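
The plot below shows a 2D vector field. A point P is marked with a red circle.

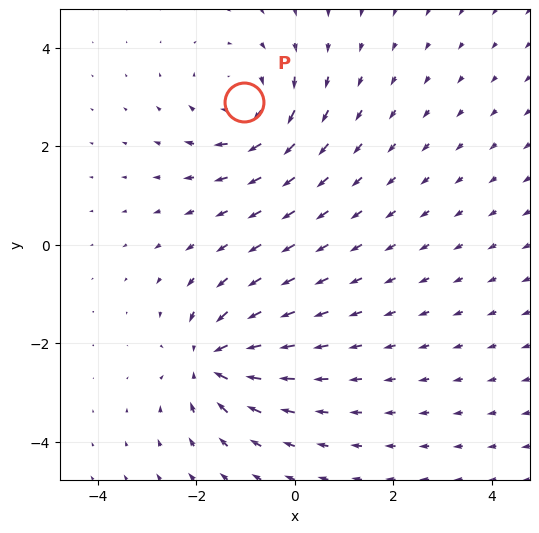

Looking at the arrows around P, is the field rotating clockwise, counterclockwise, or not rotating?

clockwise

Near P at (-1.0, 2.9) the arrows circulate clockwise. The curl (z-component) there is about -4; negative curl means clockwise rotation.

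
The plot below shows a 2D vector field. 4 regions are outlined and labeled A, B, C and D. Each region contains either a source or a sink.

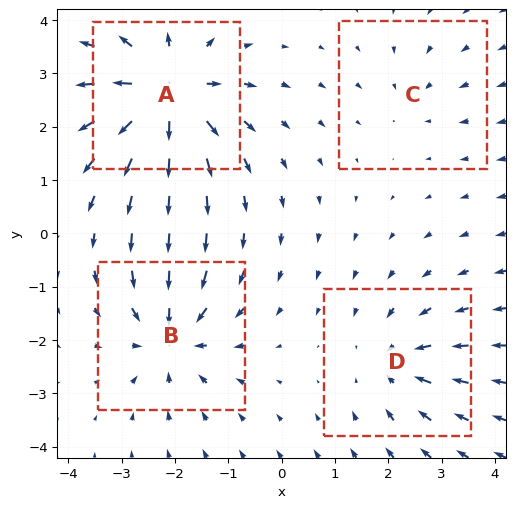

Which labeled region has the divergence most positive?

Divergence at each region's feature centre — A: about +8, B: about -6, C: about -2, D: about -4. Region A is most positive.

A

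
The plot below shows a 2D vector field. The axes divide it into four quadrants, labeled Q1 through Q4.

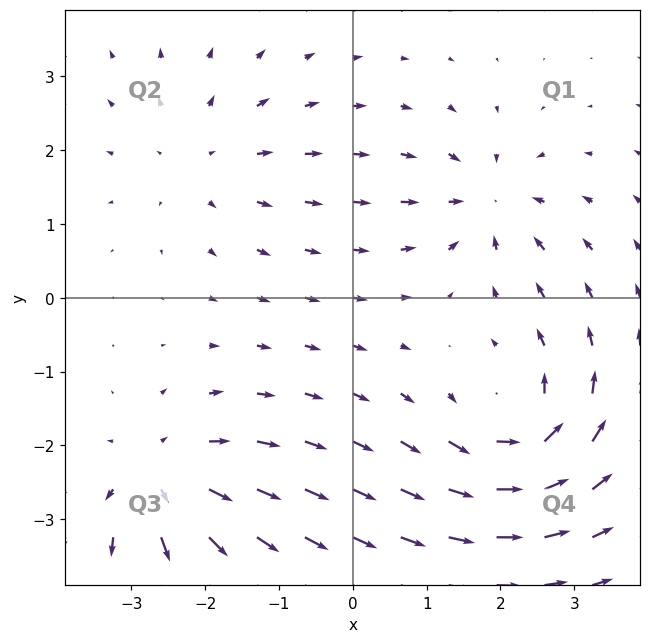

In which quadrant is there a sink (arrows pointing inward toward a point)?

The sink sits at approximately (1.8, 1.3), which lies in quadrant Q1. The divergence there is about -5, negative as expected for a sink.

Q1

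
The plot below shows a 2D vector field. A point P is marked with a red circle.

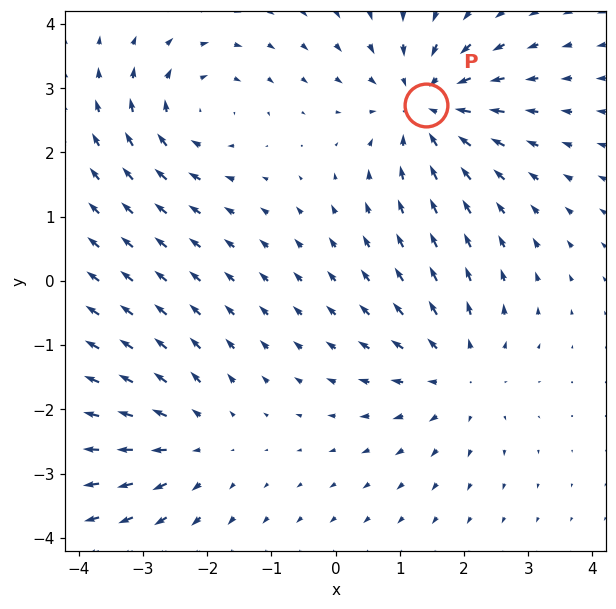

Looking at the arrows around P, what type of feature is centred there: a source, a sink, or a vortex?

sink

At P (1.4, 2.7) the arrows converge inward. Divergence about -4, curl ≈0 — negative divergence with near-zero curl is a sink.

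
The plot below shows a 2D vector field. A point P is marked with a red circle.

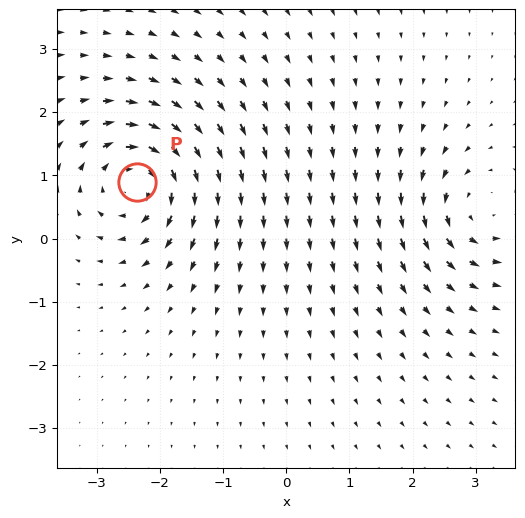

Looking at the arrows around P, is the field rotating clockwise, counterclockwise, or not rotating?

clockwise

Near P at (-2.4, 0.9) the arrows circulate clockwise. The curl (z-component) there is about -6; negative curl means clockwise rotation.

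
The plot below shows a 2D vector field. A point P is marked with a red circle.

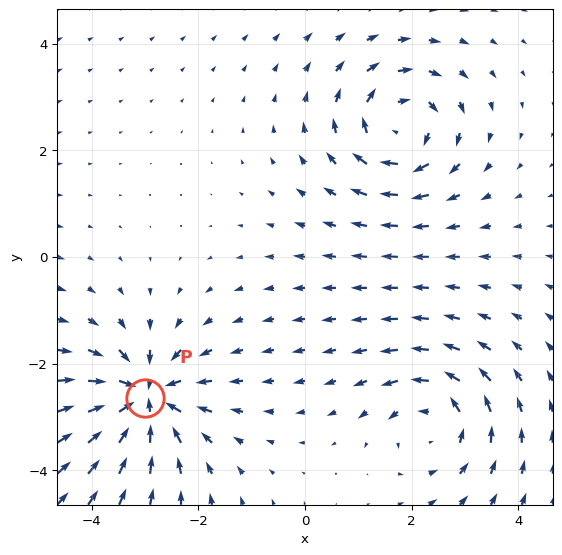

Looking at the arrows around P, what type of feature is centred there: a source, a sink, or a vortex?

At P (-3.0, -2.6) the arrows converge inward. Divergence about -5, curl ≈0 — negative divergence with near-zero curl is a sink.

sink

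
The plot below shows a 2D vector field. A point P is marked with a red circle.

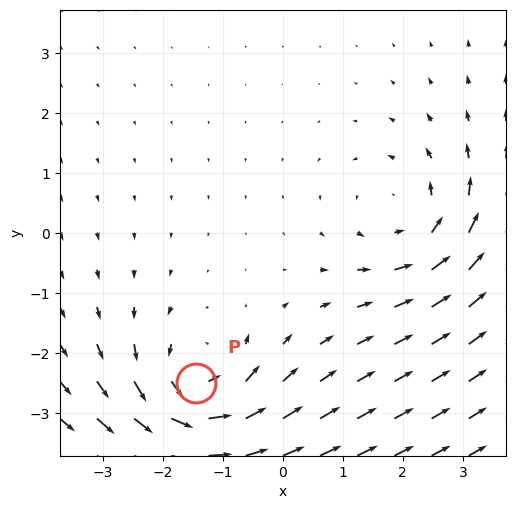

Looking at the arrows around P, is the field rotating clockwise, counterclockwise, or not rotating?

counterclockwise

Near P at (-1.5, -2.5) the arrows circulate counterclockwise. The curl (z-component) there is about +4; positive curl means counterclockwise rotation.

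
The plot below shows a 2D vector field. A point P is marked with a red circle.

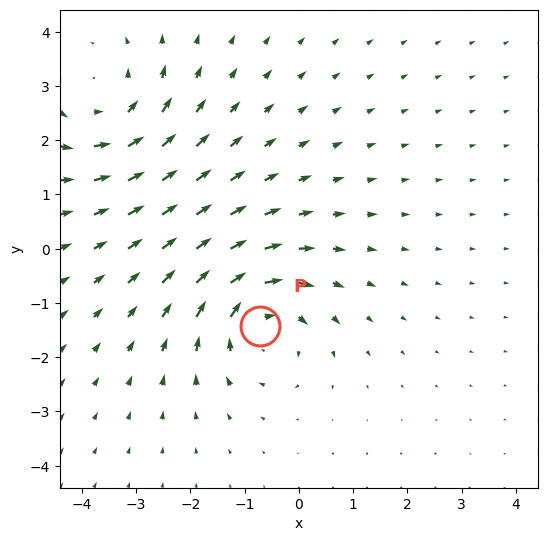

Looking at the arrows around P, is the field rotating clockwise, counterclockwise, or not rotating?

clockwise

Near P at (-0.7, -1.4) the arrows circulate clockwise. The curl (z-component) there is about -3; negative curl means clockwise rotation.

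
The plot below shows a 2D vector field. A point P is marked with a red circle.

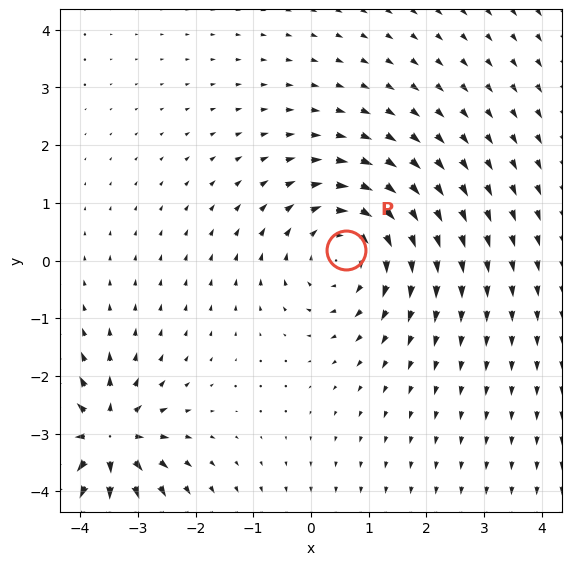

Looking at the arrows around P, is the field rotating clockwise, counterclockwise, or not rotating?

Near P at (0.6, 0.2) the arrows circulate clockwise. The curl (z-component) there is about -3; negative curl means clockwise rotation.

clockwise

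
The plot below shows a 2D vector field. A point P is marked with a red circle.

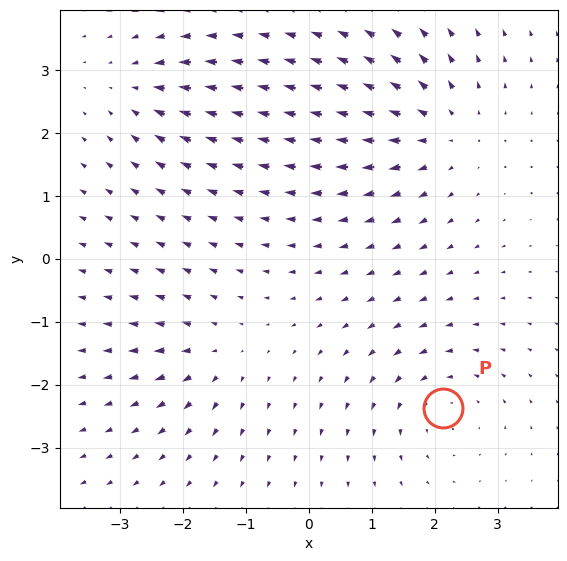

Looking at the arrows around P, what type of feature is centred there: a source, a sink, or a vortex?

vortex

At P (2.1, -2.4) the arrows circulate counterclockwise. Divergence ≈0, curl about +4 — near-zero divergence with nonzero curl is a vortex.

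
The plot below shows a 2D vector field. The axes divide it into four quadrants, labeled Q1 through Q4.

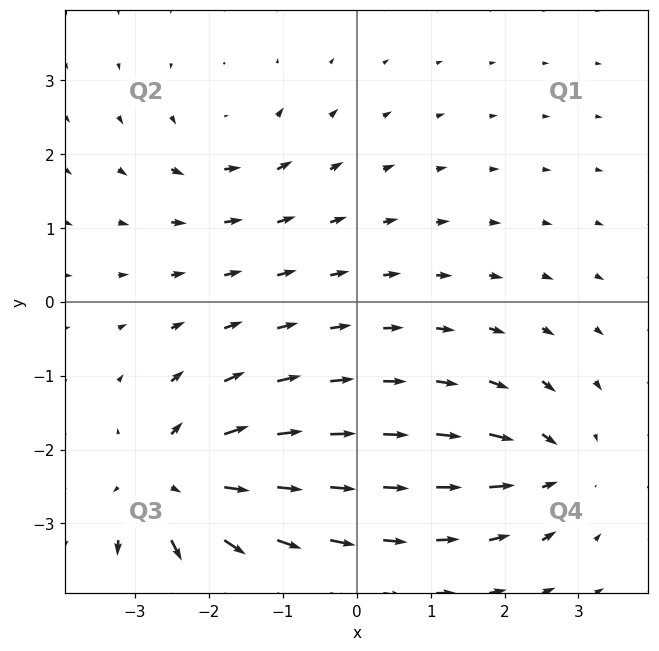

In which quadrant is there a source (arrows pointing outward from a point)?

Q3

The source sits at approximately (-2.4, -2.5), which lies in quadrant Q3. The divergence there is about +5, positive as expected for a source.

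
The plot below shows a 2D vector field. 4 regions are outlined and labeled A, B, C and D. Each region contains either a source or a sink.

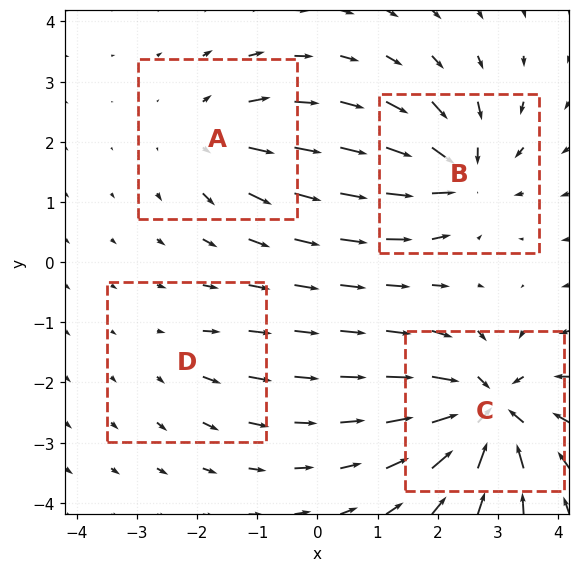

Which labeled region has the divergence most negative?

Divergence at each region's feature centre — A: about +4, B: about -6, C: about -8, D: about +2. Region C is most negative.

C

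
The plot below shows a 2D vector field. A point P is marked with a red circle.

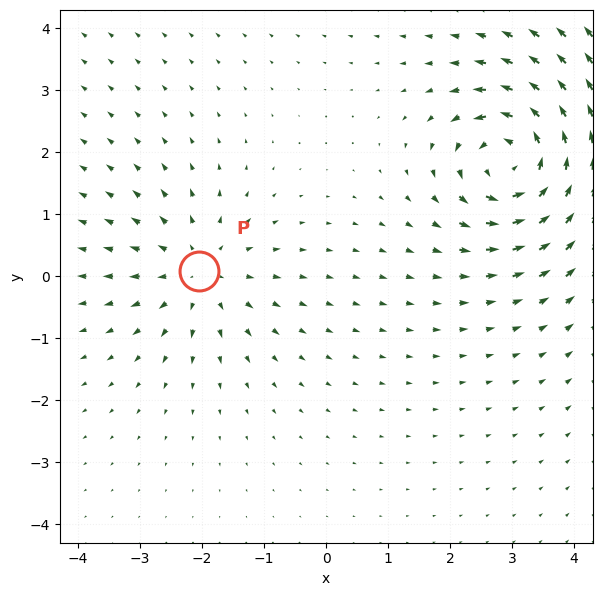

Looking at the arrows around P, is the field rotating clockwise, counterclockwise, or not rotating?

Near P at (-2.0, 0.1) the arrows show no circulation. The curl there is ≈0.

not rotating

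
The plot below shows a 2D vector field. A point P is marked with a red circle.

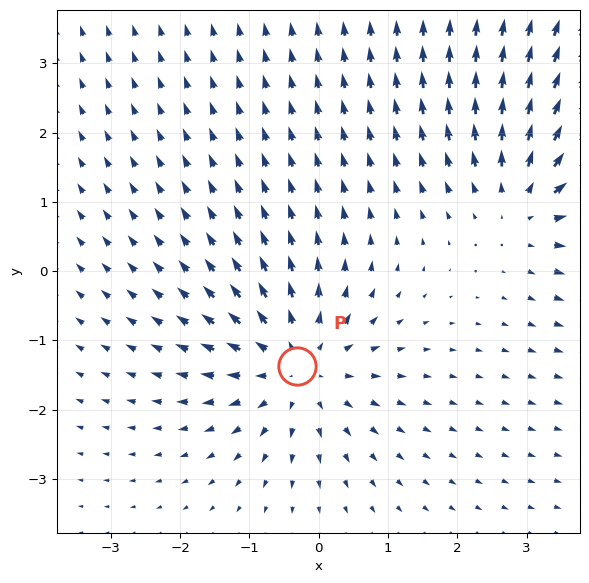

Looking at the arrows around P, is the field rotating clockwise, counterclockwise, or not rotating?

Near P at (-0.3, -1.4) the arrows show no circulation. The curl there is ≈0.

not rotating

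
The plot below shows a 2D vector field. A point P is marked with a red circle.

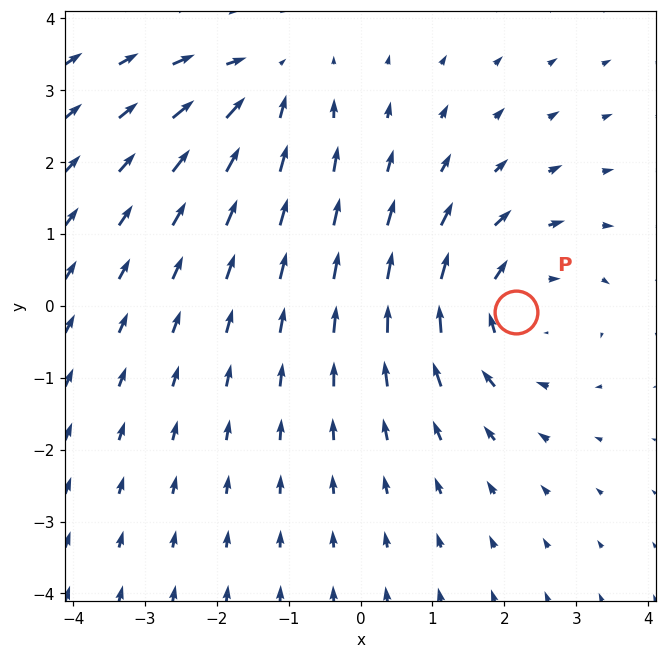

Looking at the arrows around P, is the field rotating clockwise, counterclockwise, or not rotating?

clockwise

Near P at (2.2, -0.1) the arrows circulate clockwise. The curl (z-component) there is about -3; negative curl means clockwise rotation.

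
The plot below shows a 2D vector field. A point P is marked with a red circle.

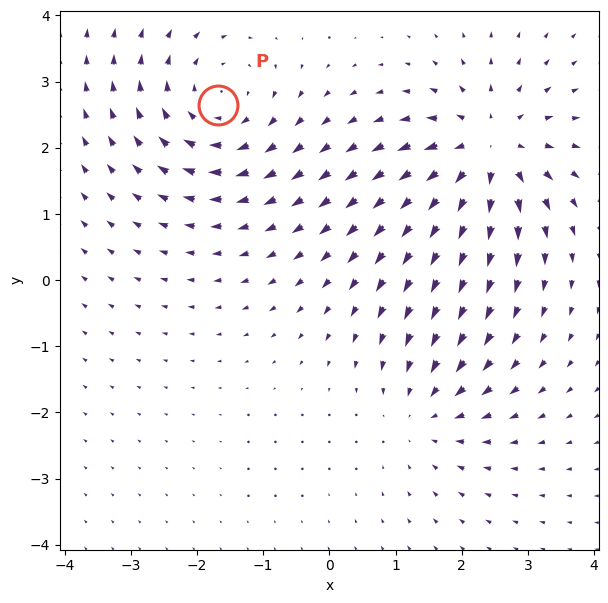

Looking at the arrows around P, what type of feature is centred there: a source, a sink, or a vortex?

vortex

At P (-1.7, 2.6) the arrows circulate clockwise. Divergence ≈0, curl about -4 — near-zero divergence with nonzero curl is a vortex.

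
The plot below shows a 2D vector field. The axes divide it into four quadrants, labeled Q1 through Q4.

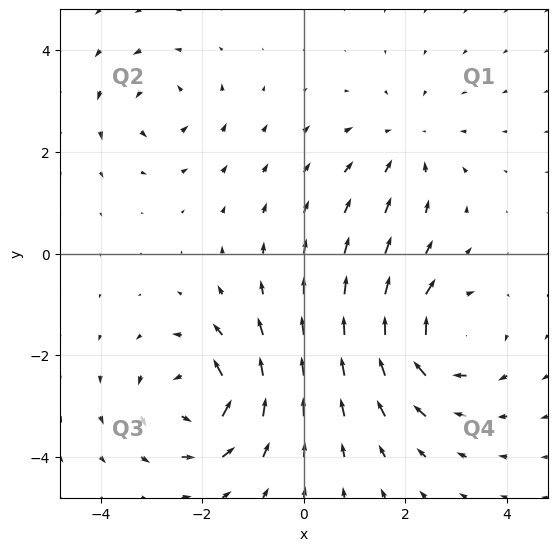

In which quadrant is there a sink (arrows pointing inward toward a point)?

Q1

The sink sits at approximately (2.0, 2.2), which lies in quadrant Q1. The divergence there is about -3, negative as expected for a sink.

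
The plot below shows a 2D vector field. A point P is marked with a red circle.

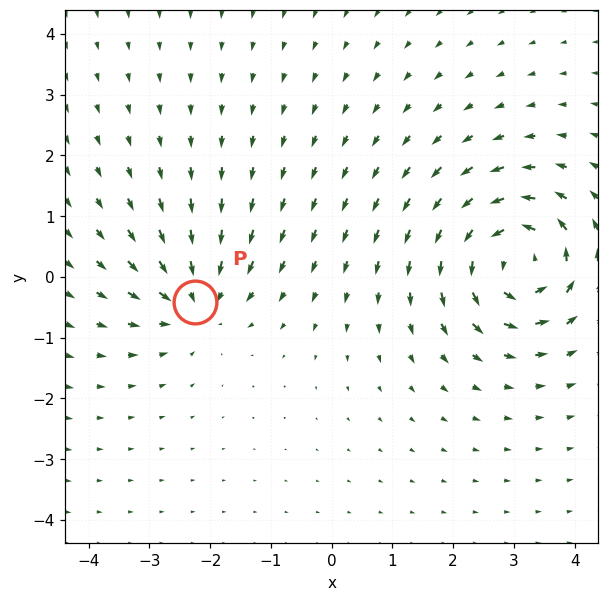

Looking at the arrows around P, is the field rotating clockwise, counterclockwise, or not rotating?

Near P at (-2.3, -0.4) the arrows show no circulation. The curl there is ≈0.

not rotating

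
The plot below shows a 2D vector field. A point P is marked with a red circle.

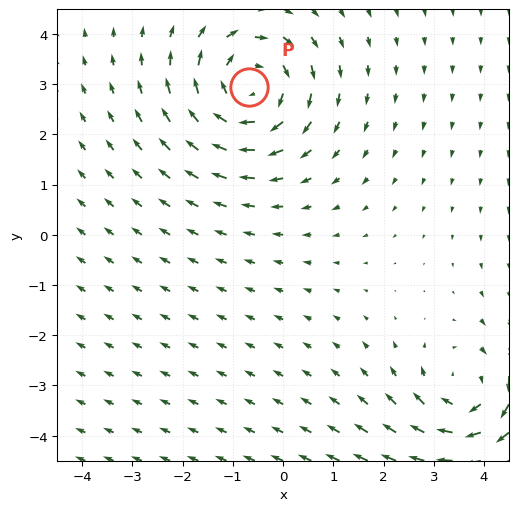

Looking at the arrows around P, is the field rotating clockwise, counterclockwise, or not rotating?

Near P at (-0.7, 2.9) the arrows circulate clockwise. The curl (z-component) there is about -5; negative curl means clockwise rotation.

clockwise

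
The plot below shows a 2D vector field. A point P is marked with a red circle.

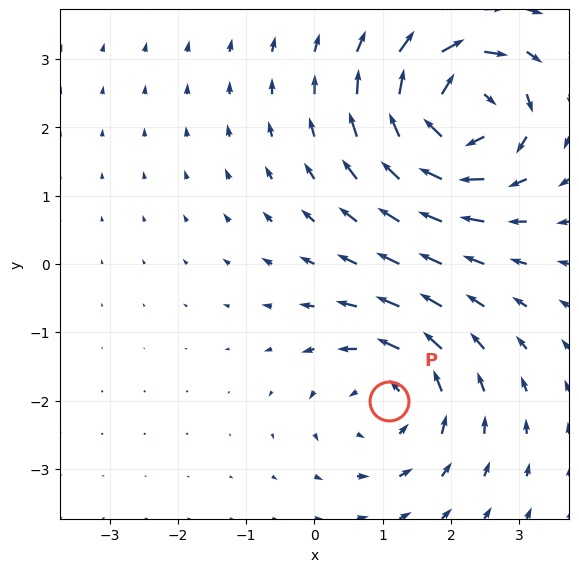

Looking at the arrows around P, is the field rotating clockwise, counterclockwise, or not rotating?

counterclockwise

Near P at (1.1, -2.0) the arrows circulate counterclockwise. The curl (z-component) there is about +3; positive curl means counterclockwise rotation.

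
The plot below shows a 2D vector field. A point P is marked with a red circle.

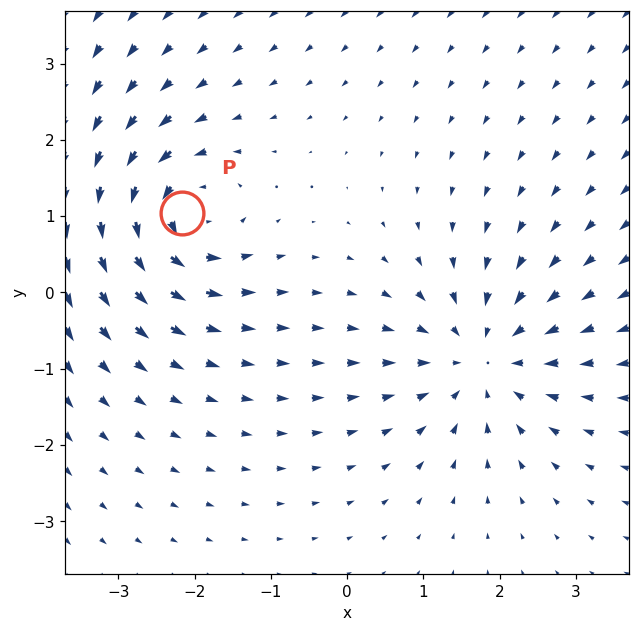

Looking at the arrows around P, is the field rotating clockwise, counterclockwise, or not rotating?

Near P at (-2.2, 1.0) the arrows circulate counterclockwise. The curl (z-component) there is about +5; positive curl means counterclockwise rotation.

counterclockwise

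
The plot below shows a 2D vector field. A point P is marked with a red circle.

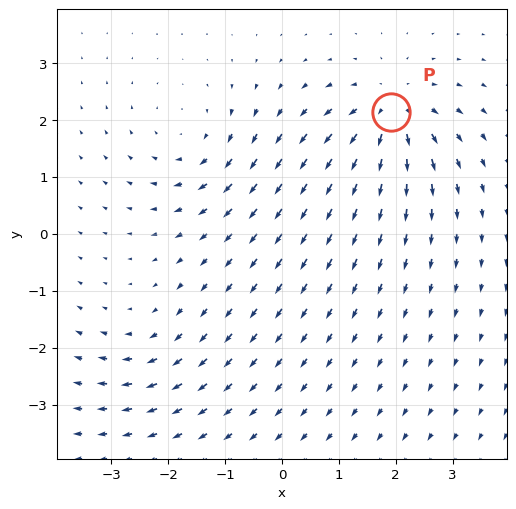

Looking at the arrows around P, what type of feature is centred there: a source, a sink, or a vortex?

At P (1.9, 2.1) the arrows spread outward. Divergence about +6, curl ≈0 — positive divergence with near-zero curl is a source.

source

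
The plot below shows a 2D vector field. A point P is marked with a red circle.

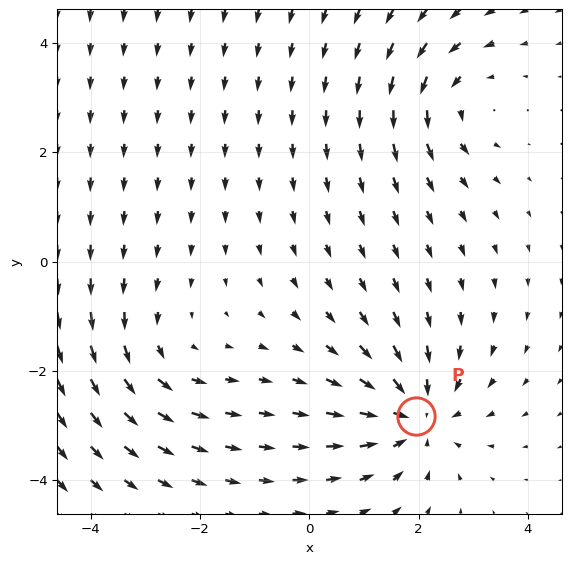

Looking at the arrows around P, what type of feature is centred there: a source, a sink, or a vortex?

sink

At P (1.9, -2.8) the arrows converge inward. Divergence about -5, curl ≈0 — negative divergence with near-zero curl is a sink.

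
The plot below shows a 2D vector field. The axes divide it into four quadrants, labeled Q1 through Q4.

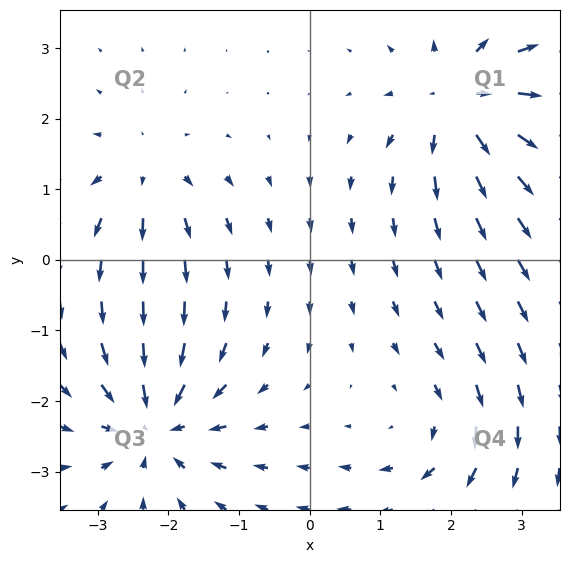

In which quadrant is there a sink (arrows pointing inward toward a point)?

Q3

The sink sits at approximately (-2.2, -2.3), which lies in quadrant Q3. The divergence there is about -6, negative as expected for a sink.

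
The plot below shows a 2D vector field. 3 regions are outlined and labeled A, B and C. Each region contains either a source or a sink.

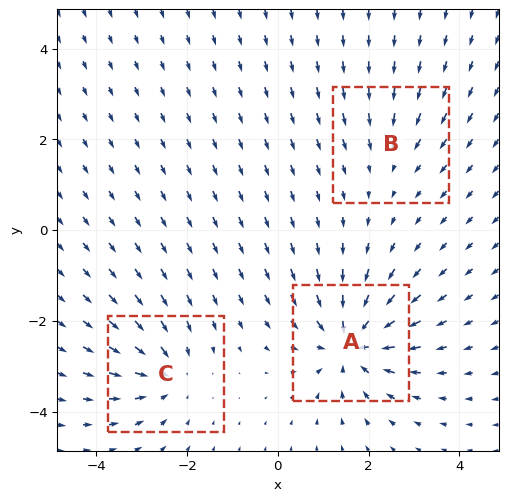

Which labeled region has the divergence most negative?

Divergence at each region's feature centre — A: about -6, B: about -2, C: about -4. Region A is most negative.

A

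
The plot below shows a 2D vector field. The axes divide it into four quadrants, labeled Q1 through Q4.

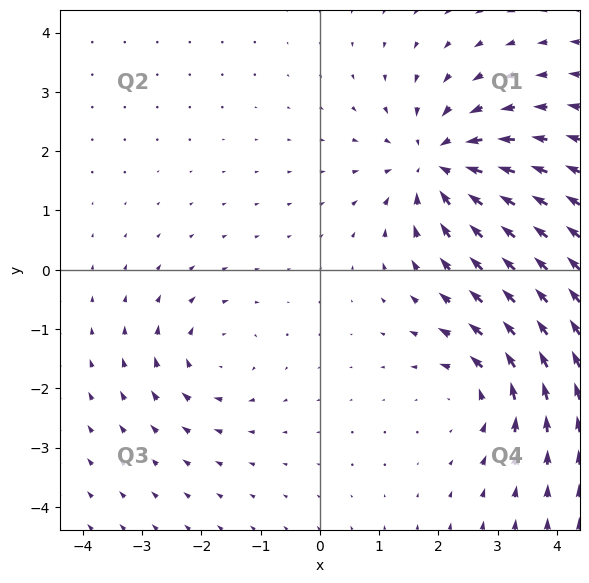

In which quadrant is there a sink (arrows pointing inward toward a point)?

The sink sits at approximately (2.0, 1.8), which lies in quadrant Q1. The divergence there is about -5, negative as expected for a sink.

Q1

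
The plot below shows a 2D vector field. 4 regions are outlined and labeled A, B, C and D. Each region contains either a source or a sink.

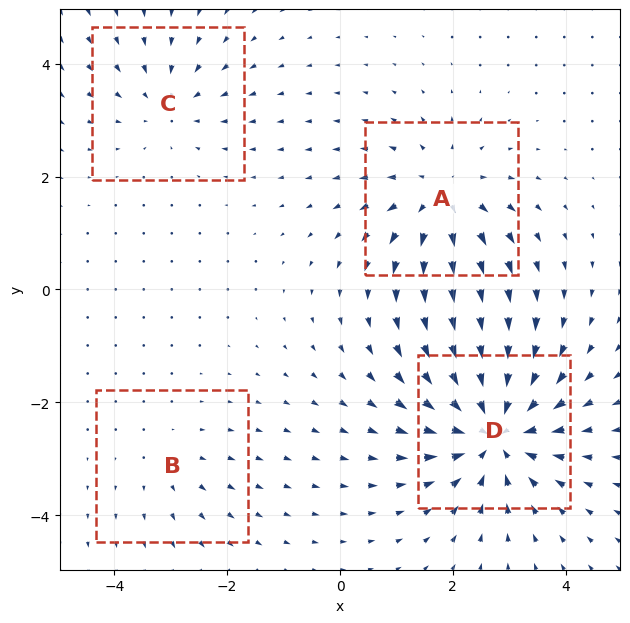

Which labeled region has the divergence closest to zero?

Divergence at each region's feature centre — A: about +5, B: about +2, C: about -3, D: about -8. Region B is closest to zero.

B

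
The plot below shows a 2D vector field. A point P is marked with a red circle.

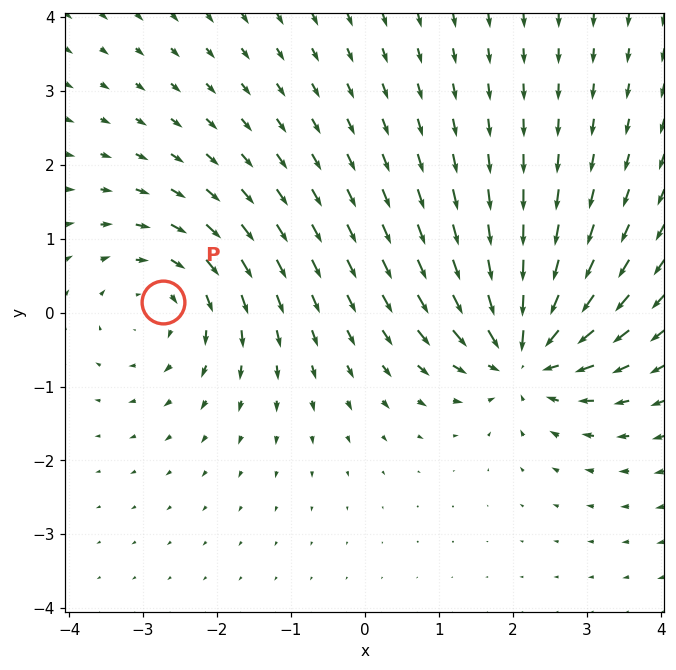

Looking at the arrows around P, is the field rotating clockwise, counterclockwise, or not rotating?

clockwise

Near P at (-2.7, 0.1) the arrows circulate clockwise. The curl (z-component) there is about -4; negative curl means clockwise rotation.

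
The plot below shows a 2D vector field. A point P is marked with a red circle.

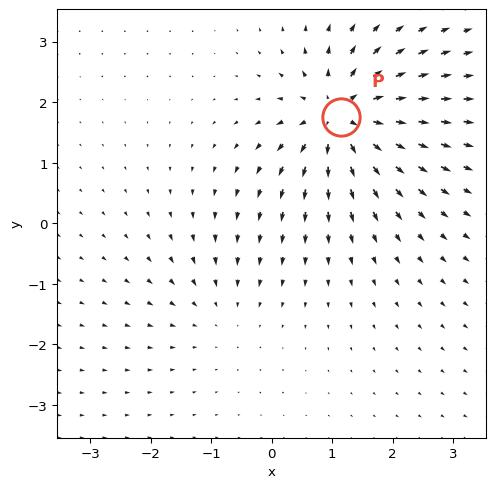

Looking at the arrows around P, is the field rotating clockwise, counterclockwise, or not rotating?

not rotating

Near P at (1.2, 1.8) the arrows show no circulation. The curl there is ≈0.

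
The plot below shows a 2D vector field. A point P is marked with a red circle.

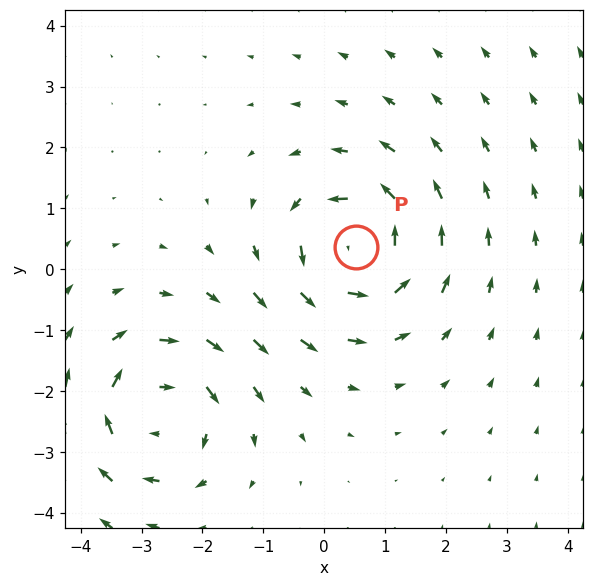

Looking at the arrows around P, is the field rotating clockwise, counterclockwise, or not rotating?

counterclockwise

Near P at (0.5, 0.4) the arrows circulate counterclockwise. The curl (z-component) there is about +5; positive curl means counterclockwise rotation.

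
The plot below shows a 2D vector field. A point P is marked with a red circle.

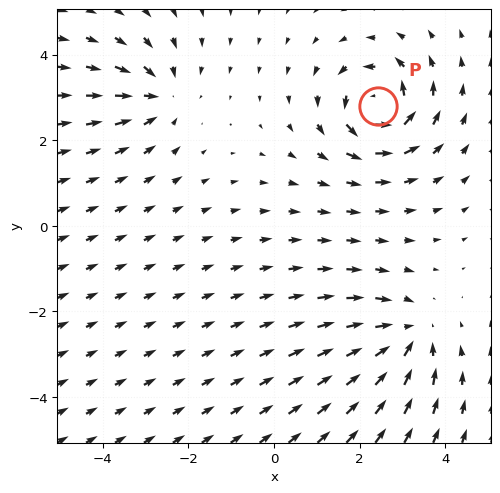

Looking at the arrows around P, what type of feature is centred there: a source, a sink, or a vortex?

vortex

At P (2.4, 2.8) the arrows circulate counterclockwise. Divergence ≈0, curl about +5 — near-zero divergence with nonzero curl is a vortex.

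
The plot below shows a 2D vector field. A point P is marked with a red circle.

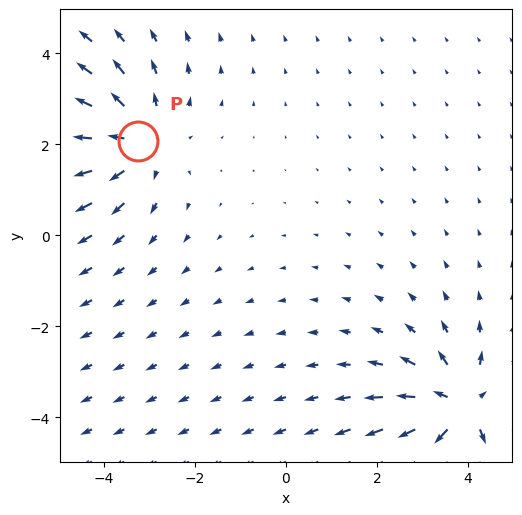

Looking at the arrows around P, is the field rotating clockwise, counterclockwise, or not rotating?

not rotating

Near P at (-3.3, 2.1) the arrows show no circulation. The curl there is ≈0.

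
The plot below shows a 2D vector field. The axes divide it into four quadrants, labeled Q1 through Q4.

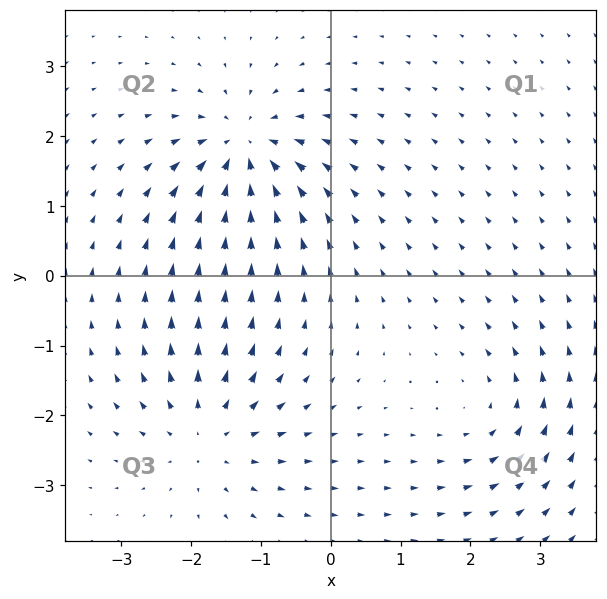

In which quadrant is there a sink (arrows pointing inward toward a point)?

The sink sits at approximately (-1.2, 1.8), which lies in quadrant Q2. The divergence there is about -5, negative as expected for a sink.

Q2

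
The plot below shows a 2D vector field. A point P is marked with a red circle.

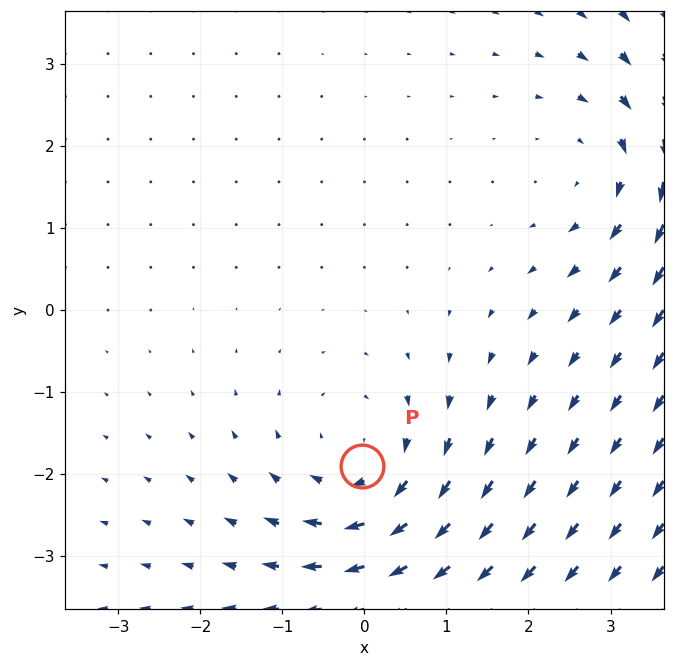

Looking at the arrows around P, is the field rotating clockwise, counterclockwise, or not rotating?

clockwise

Near P at (-0.0, -1.9) the arrows circulate clockwise. The curl (z-component) there is about -4; negative curl means clockwise rotation.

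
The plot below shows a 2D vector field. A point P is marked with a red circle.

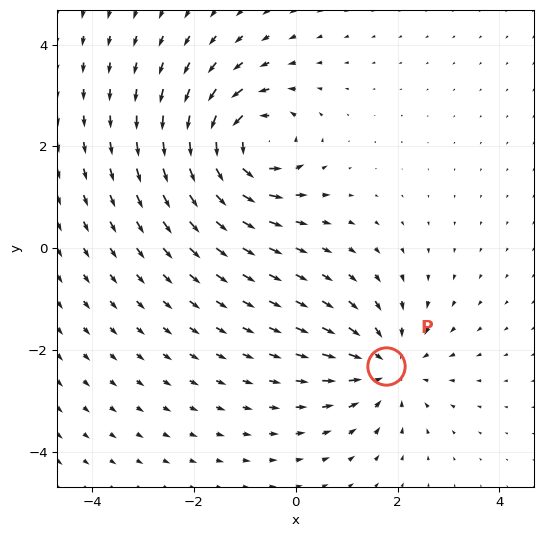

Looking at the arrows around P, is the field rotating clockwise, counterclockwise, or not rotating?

Near P at (1.8, -2.3) the arrows show no circulation. The curl there is ≈0.

not rotating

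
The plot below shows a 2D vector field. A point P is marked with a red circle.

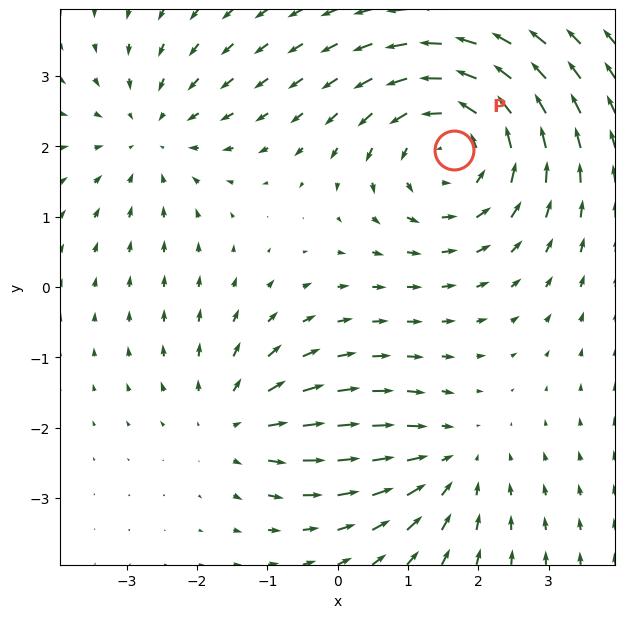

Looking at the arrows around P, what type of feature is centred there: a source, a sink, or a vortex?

vortex

At P (1.7, 1.9) the arrows circulate counterclockwise. Divergence ≈0, curl about +4 — near-zero divergence with nonzero curl is a vortex.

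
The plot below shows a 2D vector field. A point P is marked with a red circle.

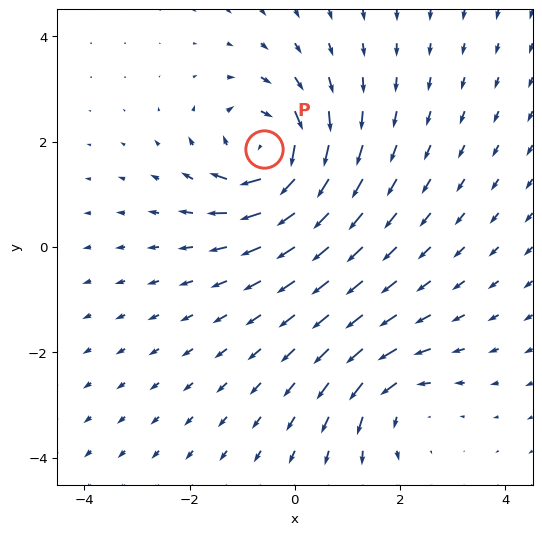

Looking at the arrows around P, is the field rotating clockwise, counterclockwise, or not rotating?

Near P at (-0.6, 1.9) the arrows circulate clockwise. The curl (z-component) there is about -6; negative curl means clockwise rotation.

clockwise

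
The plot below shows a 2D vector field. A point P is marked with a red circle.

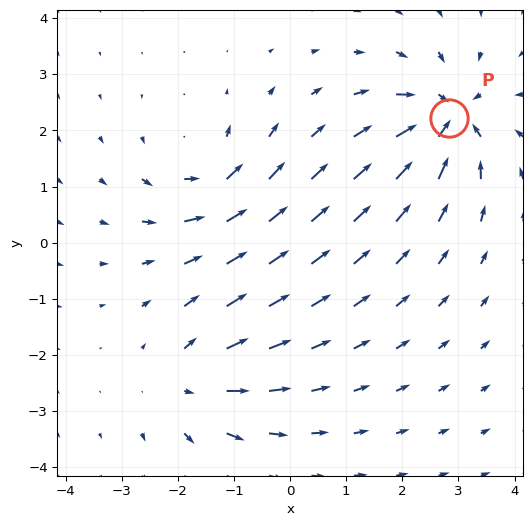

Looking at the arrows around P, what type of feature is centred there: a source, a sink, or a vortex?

At P (2.8, 2.2) the arrows converge inward. Divergence about -6, curl ≈0 — negative divergence with near-zero curl is a sink.

sink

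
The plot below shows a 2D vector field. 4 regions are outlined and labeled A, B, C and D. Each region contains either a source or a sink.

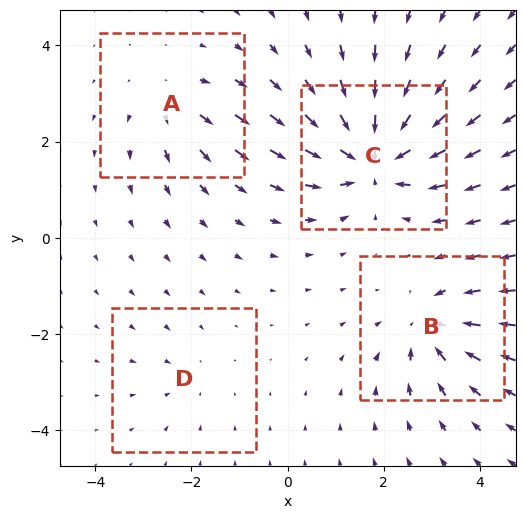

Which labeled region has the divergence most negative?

C

Divergence at each region's feature centre — A: about +4, B: about -5, C: about -8, D: about -2. Region C is most negative.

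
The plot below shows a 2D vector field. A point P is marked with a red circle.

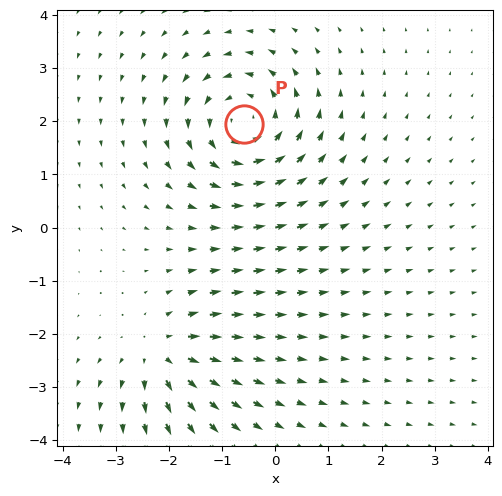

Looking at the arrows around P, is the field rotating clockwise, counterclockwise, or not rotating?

counterclockwise

Near P at (-0.6, 1.9) the arrows circulate counterclockwise. The curl (z-component) there is about +5; positive curl means counterclockwise rotation.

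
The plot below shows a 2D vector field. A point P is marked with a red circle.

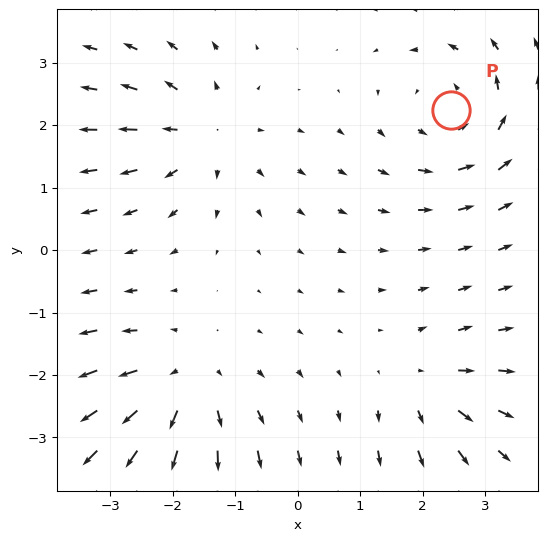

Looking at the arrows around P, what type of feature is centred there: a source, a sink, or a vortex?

At P (2.5, 2.2) the arrows circulate counterclockwise. Divergence ≈0, curl about +4 — near-zero divergence with nonzero curl is a vortex.

vortex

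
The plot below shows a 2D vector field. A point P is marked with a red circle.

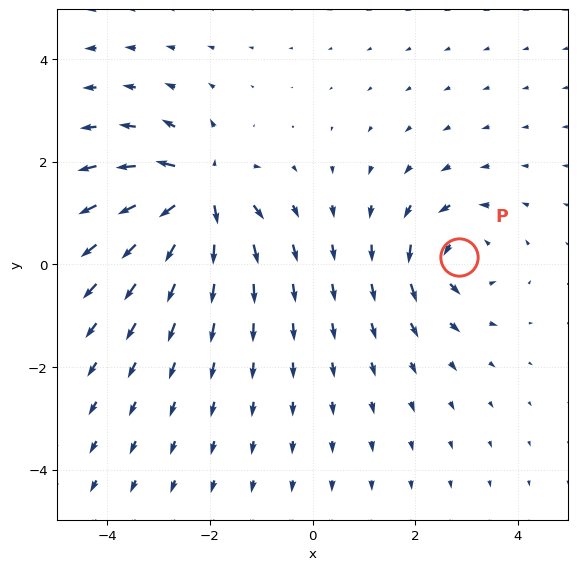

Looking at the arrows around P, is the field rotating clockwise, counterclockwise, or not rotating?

Near P at (2.9, 0.1) the arrows circulate counterclockwise. The curl (z-component) there is about +4; positive curl means counterclockwise rotation.

counterclockwise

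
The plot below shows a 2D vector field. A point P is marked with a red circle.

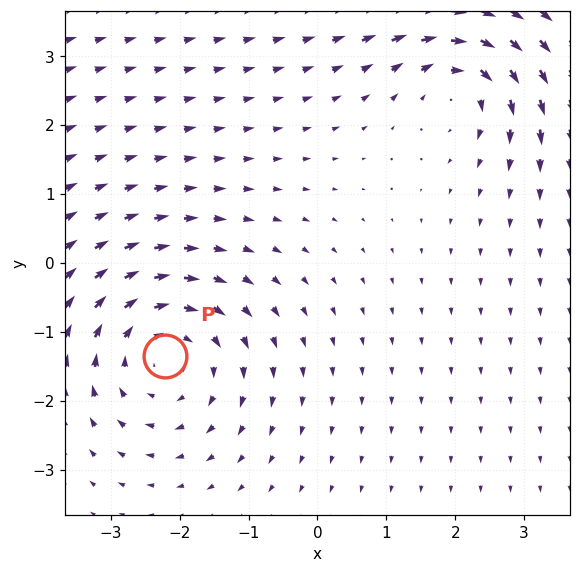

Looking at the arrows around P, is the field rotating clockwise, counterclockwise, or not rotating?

clockwise

Near P at (-2.2, -1.3) the arrows circulate clockwise. The curl (z-component) there is about -4; negative curl means clockwise rotation.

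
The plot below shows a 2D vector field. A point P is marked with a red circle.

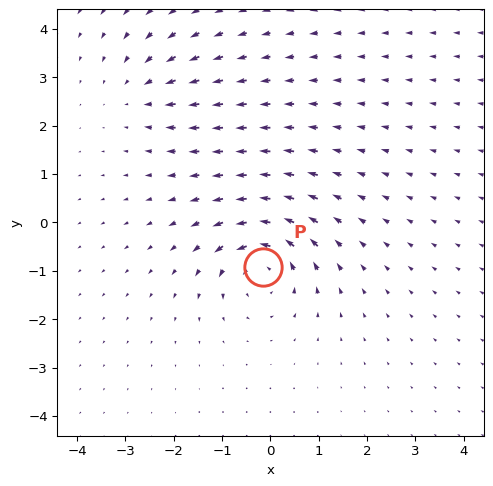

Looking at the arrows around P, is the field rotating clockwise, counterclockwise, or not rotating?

counterclockwise

Near P at (-0.1, -0.9) the arrows circulate counterclockwise. The curl (z-component) there is about +6; positive curl means counterclockwise rotation.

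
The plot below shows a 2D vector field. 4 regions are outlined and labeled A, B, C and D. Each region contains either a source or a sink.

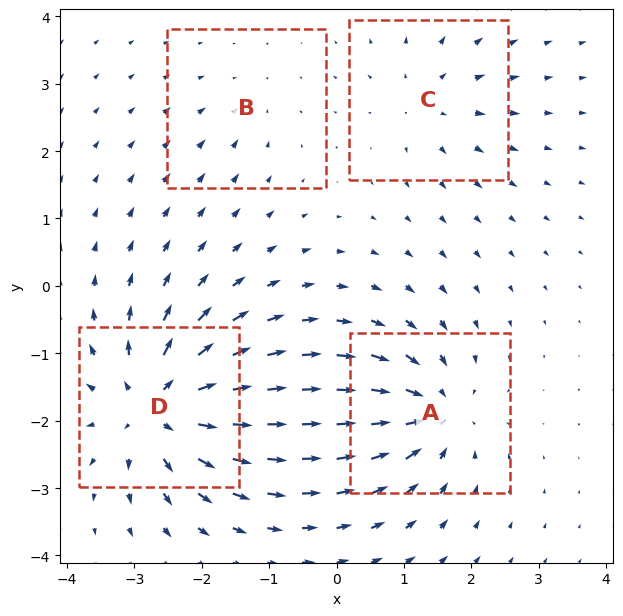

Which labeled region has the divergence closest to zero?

Divergence at each region's feature centre — A: about -6, B: about -2, C: about +4, D: about +8. Region B is closest to zero.

B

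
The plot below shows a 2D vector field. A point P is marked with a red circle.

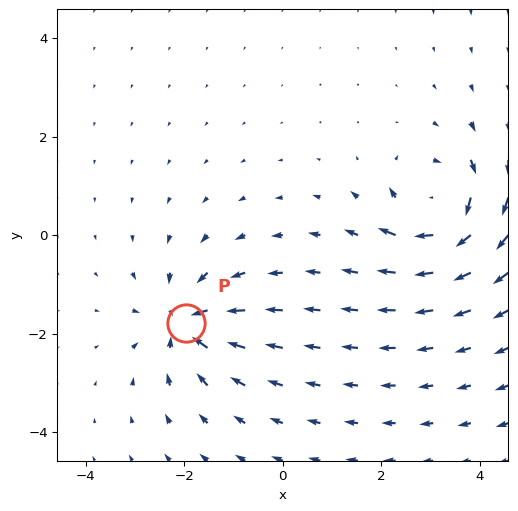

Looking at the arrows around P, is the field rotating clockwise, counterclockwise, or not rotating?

Near P at (-2.0, -1.8) the arrows show no circulation. The curl there is ≈0.

not rotating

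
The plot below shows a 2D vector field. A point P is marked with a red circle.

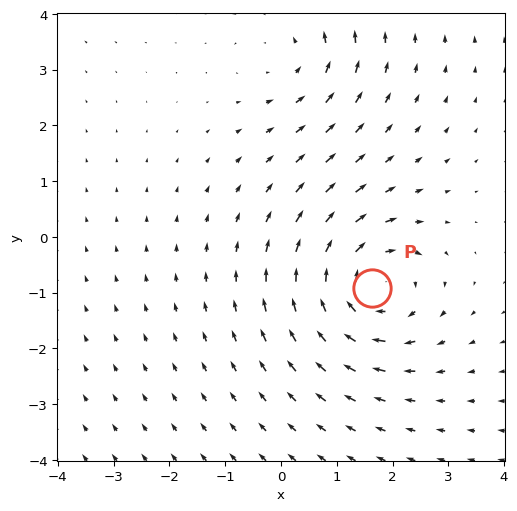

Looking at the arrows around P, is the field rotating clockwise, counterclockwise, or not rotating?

clockwise

Near P at (1.6, -0.9) the arrows circulate clockwise. The curl (z-component) there is about -4; negative curl means clockwise rotation.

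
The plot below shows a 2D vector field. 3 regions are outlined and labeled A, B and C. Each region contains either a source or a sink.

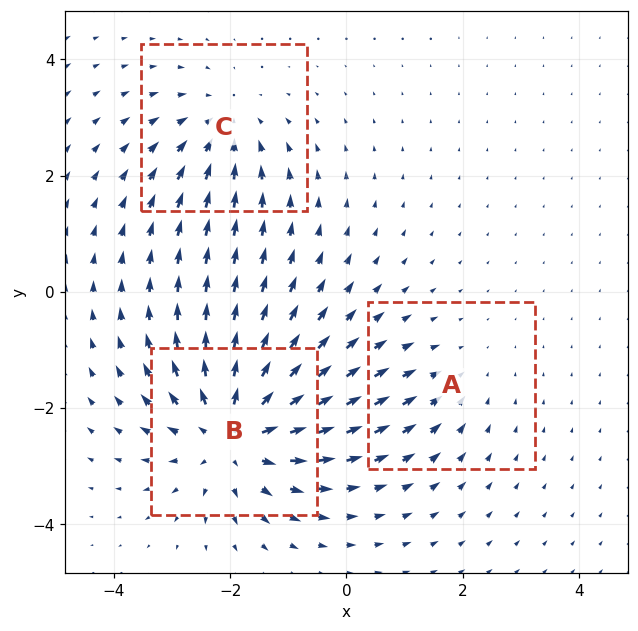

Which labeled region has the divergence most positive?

B

Divergence at each region's feature centre — A: about -2, B: about +5, C: about -3. Region B is most positive.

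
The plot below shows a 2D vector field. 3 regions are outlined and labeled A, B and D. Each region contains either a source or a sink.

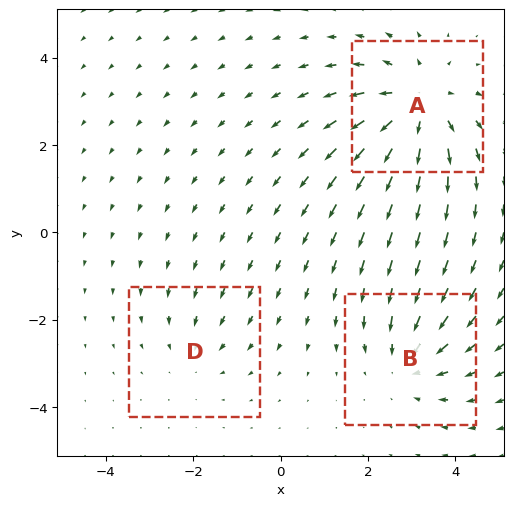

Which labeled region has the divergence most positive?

A

Divergence at each region's feature centre — A: about +4, B: about -3, D: about -2. Region A is most positive.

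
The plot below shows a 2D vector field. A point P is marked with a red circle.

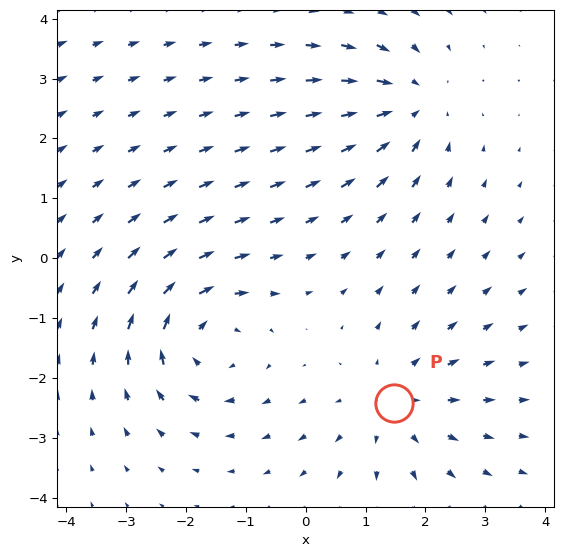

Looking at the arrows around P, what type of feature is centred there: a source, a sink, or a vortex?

source

At P (1.5, -2.4) the arrows spread outward. Divergence about +3, curl ≈0 — positive divergence with near-zero curl is a source.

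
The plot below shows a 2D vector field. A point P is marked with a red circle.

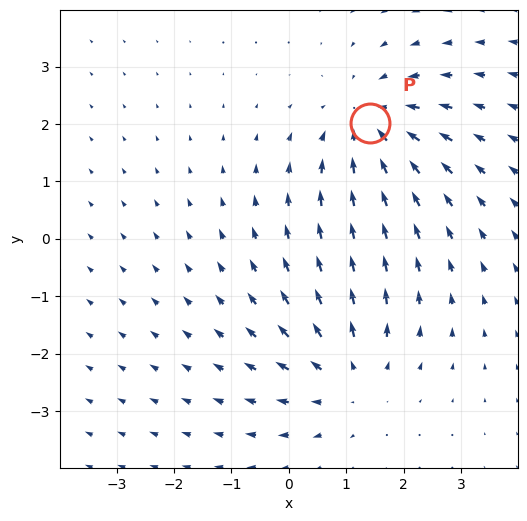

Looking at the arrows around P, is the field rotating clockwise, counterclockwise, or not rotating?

not rotating

Near P at (1.4, 2.0) the arrows show no circulation. The curl there is ≈0.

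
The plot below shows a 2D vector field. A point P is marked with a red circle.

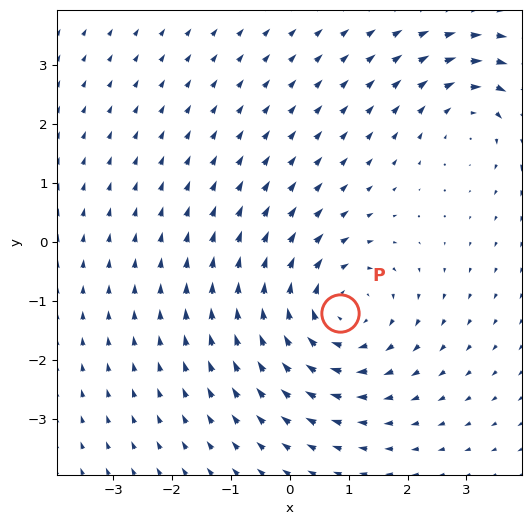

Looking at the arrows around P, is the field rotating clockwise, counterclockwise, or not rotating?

Near P at (0.8, -1.2) the arrows circulate clockwise. The curl (z-component) there is about -4; negative curl means clockwise rotation.

clockwise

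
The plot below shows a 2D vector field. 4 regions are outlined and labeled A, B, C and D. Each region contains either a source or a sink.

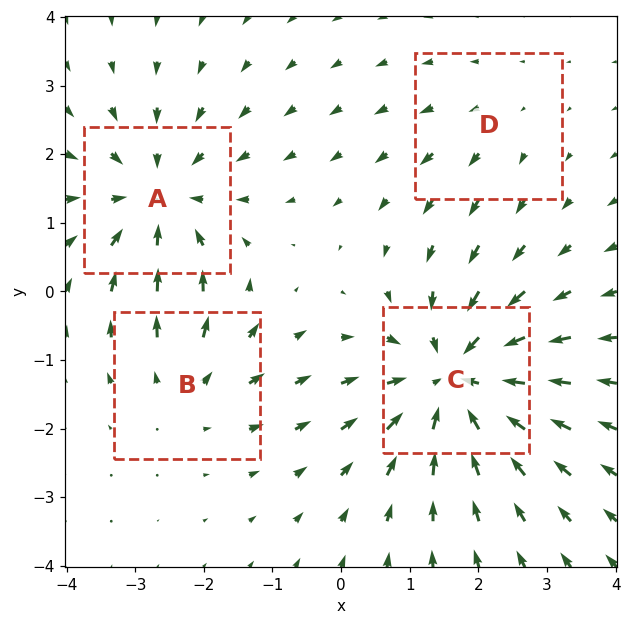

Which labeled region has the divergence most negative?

Divergence at each region's feature centre — A: about -5, B: about +3, C: about -6, D: about +2. Region C is most negative.

C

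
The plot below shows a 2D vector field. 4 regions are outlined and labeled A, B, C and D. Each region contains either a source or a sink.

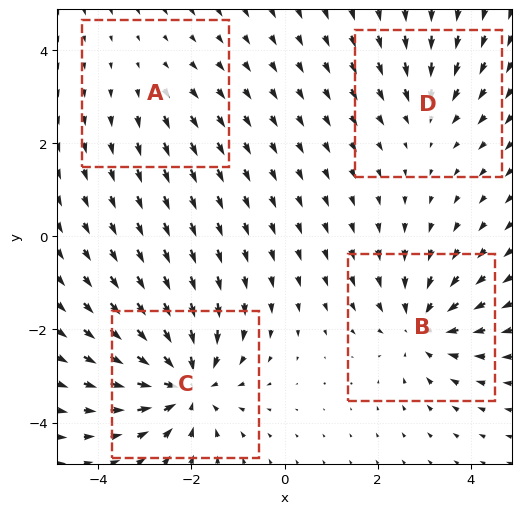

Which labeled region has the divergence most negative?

C

Divergence at each region's feature centre — A: about +2, B: about -5, C: about -6, D: about -3. Region C is most negative.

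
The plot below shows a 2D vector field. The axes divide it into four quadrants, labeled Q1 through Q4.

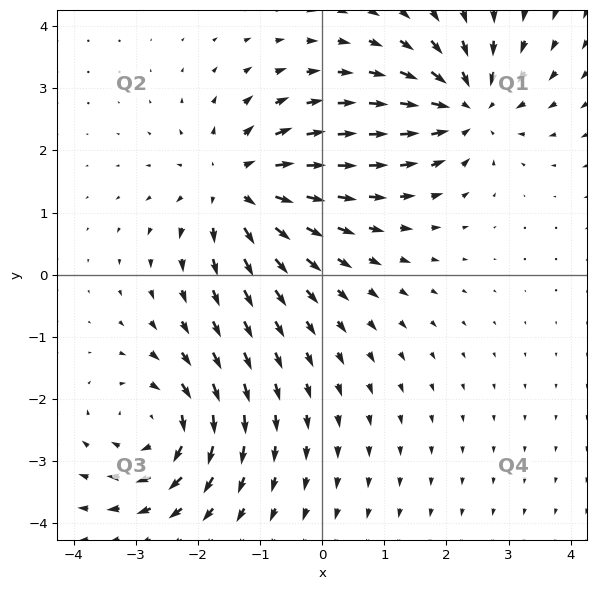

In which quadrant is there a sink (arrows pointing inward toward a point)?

Q1

The sink sits at approximately (2.3, 2.7), which lies in quadrant Q1. The divergence there is about -3, negative as expected for a sink.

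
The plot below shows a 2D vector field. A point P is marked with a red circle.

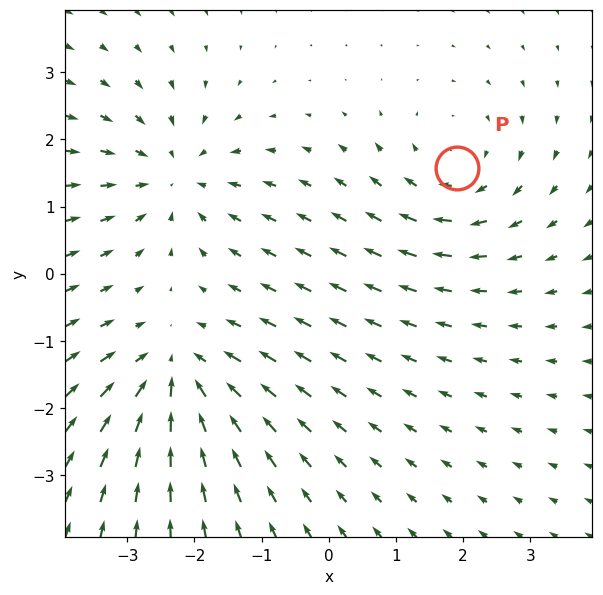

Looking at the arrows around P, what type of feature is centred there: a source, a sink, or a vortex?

vortex

At P (1.9, 1.6) the arrows circulate clockwise. Divergence ≈0, curl about -3 — near-zero divergence with nonzero curl is a vortex.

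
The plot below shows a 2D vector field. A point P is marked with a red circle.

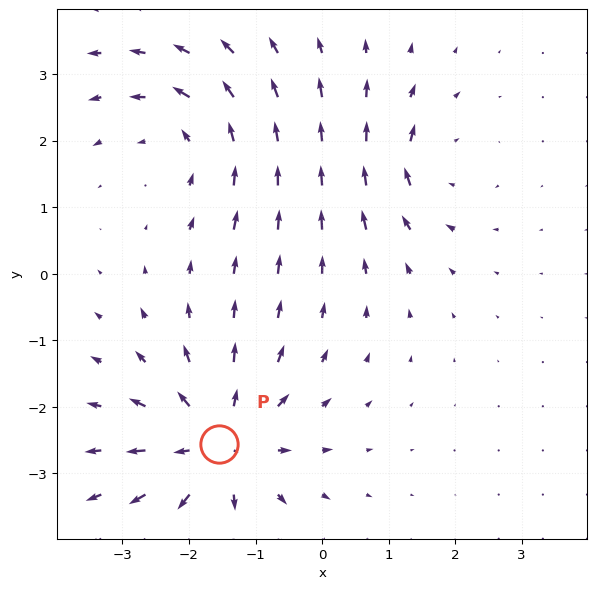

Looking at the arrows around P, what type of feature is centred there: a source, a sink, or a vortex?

At P (-1.5, -2.6) the arrows spread outward. Divergence about +6, curl ≈0 — positive divergence with near-zero curl is a source.

source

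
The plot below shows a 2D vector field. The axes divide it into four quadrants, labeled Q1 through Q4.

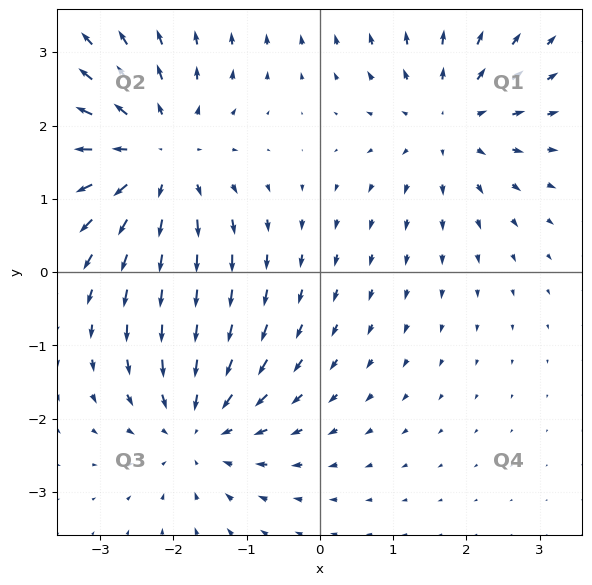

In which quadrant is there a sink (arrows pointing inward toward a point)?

Q3

The sink sits at approximately (-1.7, -2.1), which lies in quadrant Q3. The divergence there is about -3, negative as expected for a sink.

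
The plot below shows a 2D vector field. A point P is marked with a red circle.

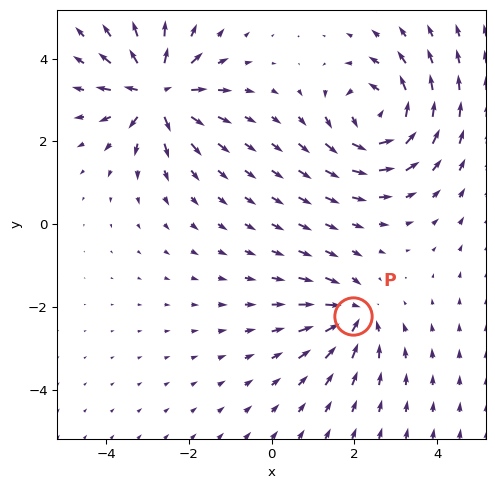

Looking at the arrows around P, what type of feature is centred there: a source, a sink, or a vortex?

sink

At P (2.0, -2.2) the arrows converge inward. Divergence about -4, curl ≈0 — negative divergence with near-zero curl is a sink.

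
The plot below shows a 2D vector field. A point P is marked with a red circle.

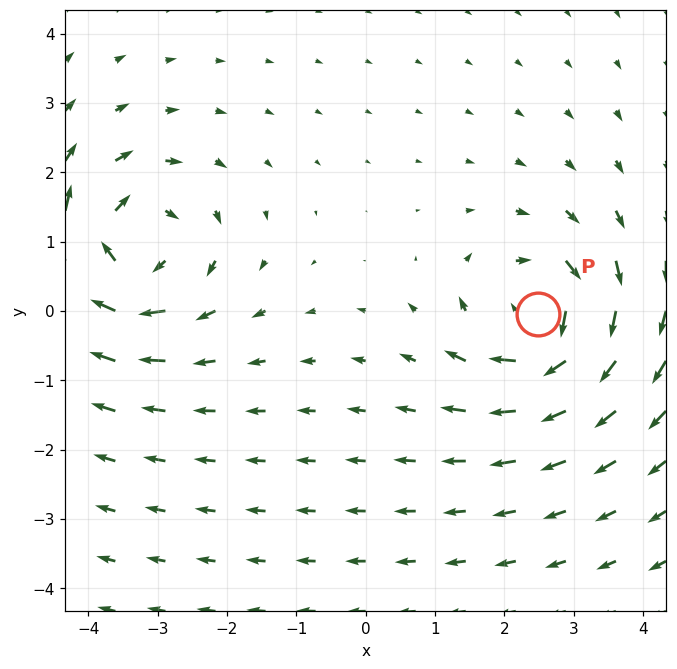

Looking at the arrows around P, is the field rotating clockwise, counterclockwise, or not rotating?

Near P at (2.5, -0.1) the arrows circulate clockwise. The curl (z-component) there is about -5; negative curl means clockwise rotation.

clockwise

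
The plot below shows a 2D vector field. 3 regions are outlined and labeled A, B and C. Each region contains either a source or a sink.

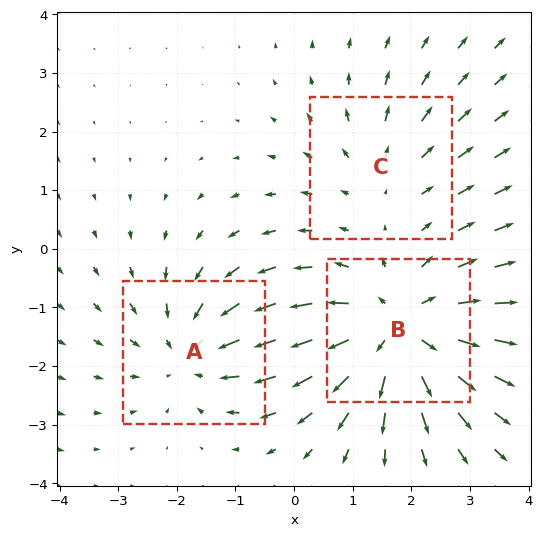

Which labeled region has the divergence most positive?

B

Divergence at each region's feature centre — A: about -3, B: about +4, C: about +2. Region B is most positive.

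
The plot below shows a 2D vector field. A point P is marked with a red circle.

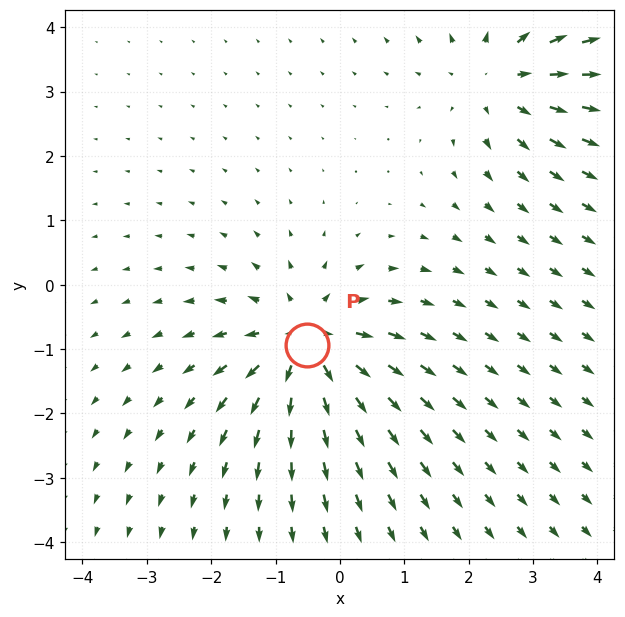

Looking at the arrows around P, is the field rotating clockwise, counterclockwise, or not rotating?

Near P at (-0.5, -0.9) the arrows show no circulation. The curl there is ≈0.

not rotating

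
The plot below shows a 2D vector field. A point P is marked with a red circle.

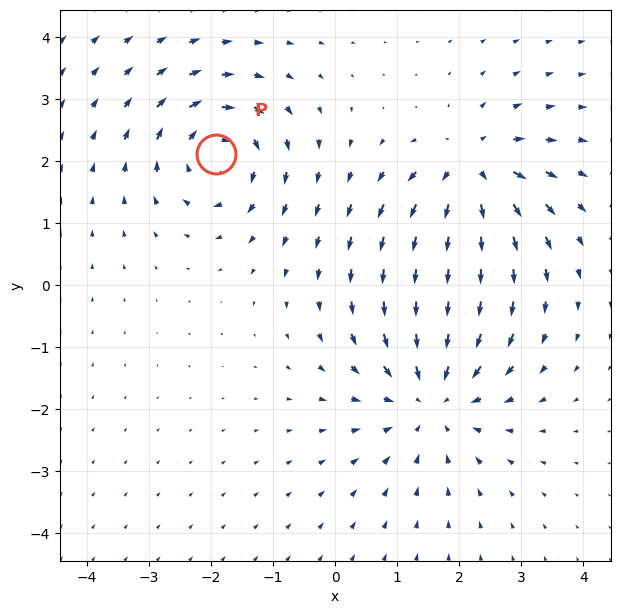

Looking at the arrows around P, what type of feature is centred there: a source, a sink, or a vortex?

vortex

At P (-1.9, 2.1) the arrows circulate clockwise. Divergence ≈0, curl about -4 — near-zero divergence with nonzero curl is a vortex.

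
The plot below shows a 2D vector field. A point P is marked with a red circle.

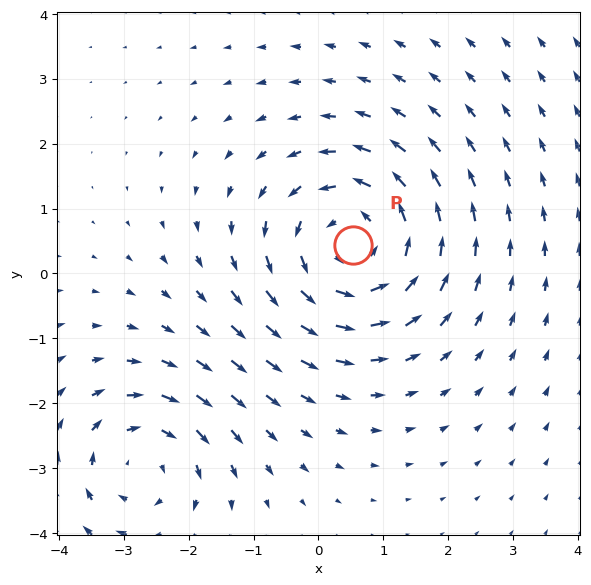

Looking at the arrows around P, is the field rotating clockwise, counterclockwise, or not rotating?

counterclockwise

Near P at (0.5, 0.4) the arrows circulate counterclockwise. The curl (z-component) there is about +3; positive curl means counterclockwise rotation.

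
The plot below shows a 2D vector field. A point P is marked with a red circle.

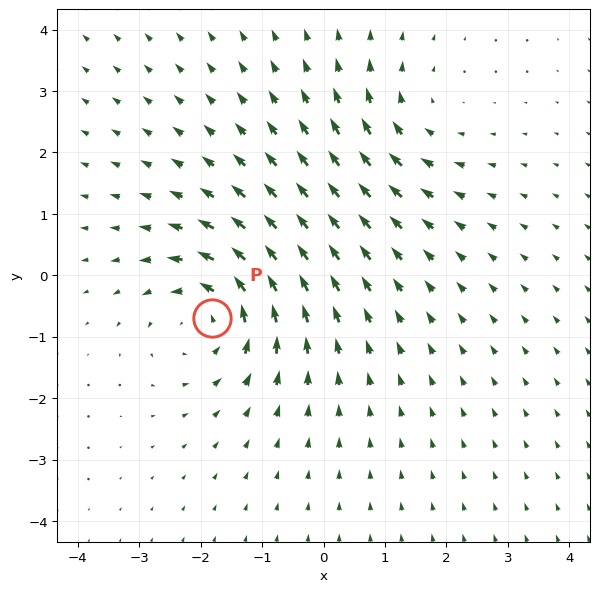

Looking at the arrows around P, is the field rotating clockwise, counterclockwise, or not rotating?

counterclockwise

Near P at (-1.8, -0.7) the arrows circulate counterclockwise. The curl (z-component) there is about +4; positive curl means counterclockwise rotation.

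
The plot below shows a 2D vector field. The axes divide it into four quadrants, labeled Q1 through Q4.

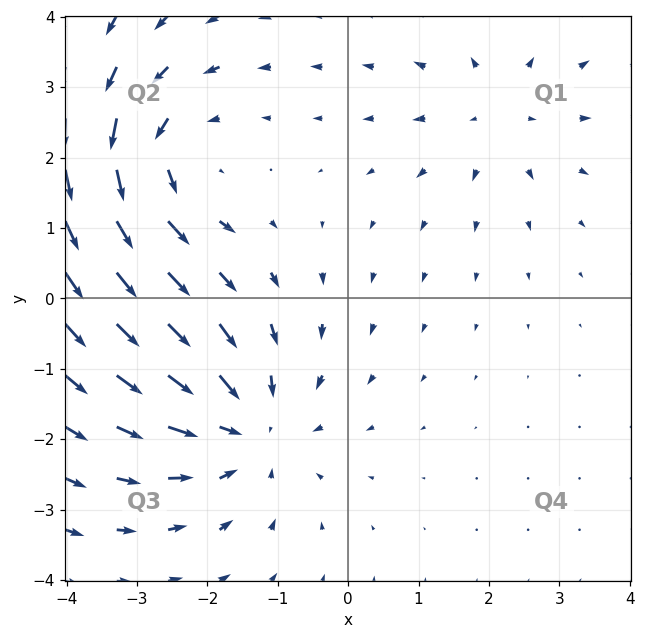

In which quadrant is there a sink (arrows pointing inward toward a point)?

Q3

The sink sits at approximately (-1.4, -1.8), which lies in quadrant Q3. The divergence there is about -4, negative as expected for a sink.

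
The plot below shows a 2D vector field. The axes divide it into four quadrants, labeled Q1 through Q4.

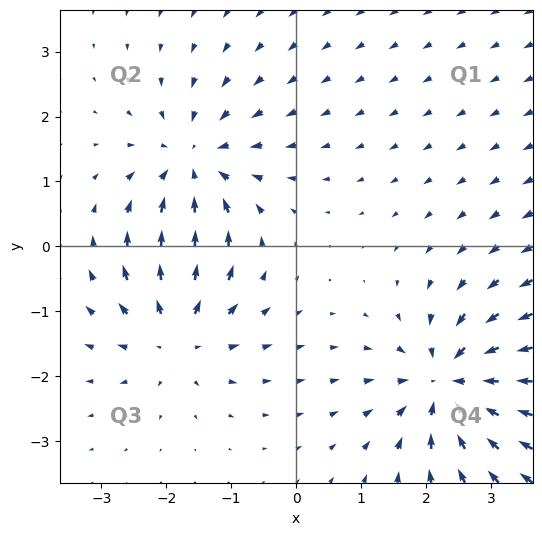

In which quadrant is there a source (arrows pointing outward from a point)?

Q3

The source sits at approximately (-1.8, -1.4), which lies in quadrant Q3. The divergence there is about +5, positive as expected for a source.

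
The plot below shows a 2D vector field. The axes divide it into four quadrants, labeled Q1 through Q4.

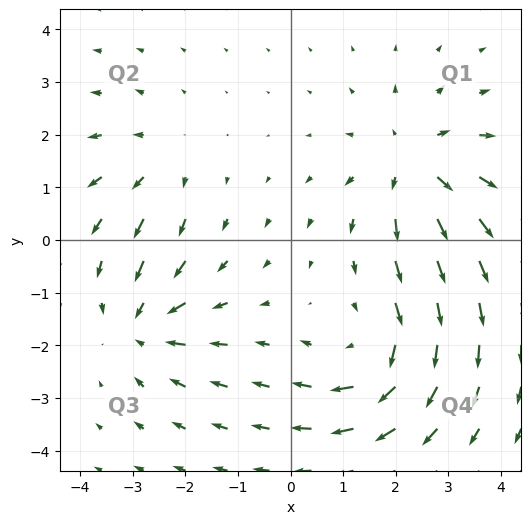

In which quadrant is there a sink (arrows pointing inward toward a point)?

The sink sits at approximately (-2.8, -1.6), which lies in quadrant Q3. The divergence there is about -4, negative as expected for a sink.

Q3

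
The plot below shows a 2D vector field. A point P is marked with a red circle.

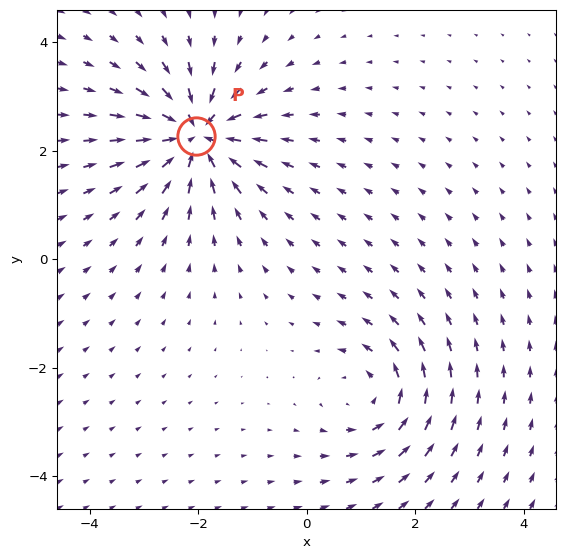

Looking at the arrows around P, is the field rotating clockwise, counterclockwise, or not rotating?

Near P at (-2.0, 2.3) the arrows show no circulation. The curl there is ≈0.

not rotating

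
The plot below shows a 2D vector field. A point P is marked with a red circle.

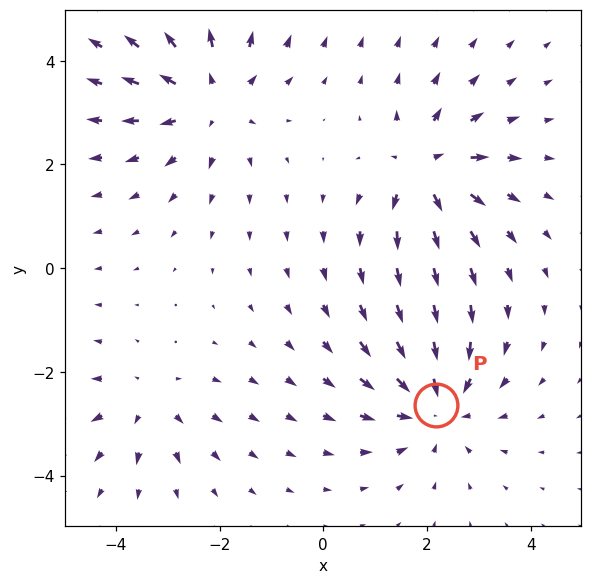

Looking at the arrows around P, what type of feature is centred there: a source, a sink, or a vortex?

sink

At P (2.2, -2.6) the arrows converge inward. Divergence about -4, curl ≈0 — negative divergence with near-zero curl is a sink.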